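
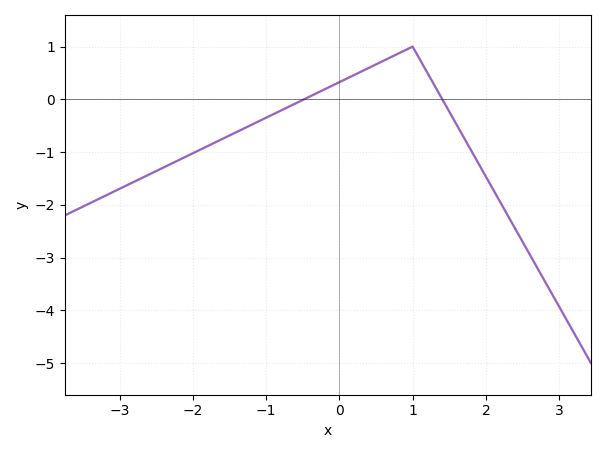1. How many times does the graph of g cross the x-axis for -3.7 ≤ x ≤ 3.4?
2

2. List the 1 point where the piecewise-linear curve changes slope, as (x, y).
(1, 1)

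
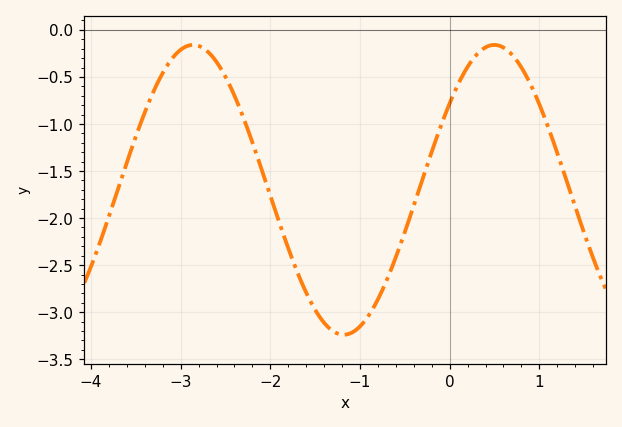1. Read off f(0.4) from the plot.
-0.2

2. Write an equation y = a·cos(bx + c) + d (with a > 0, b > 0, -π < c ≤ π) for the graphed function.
y = 1.54cos(1.9x - 0.93) - 1.7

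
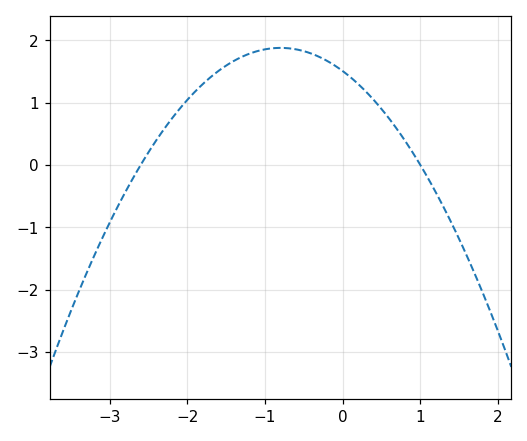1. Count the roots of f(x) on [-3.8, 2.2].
2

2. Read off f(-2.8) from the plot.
-0.4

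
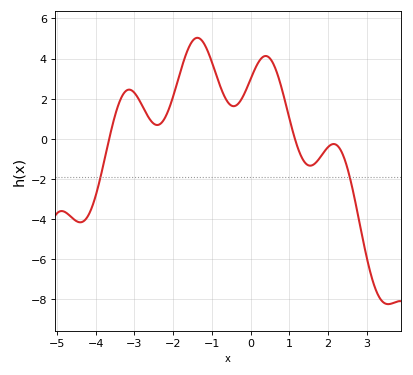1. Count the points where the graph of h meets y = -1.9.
2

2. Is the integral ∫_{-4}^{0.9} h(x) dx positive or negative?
positive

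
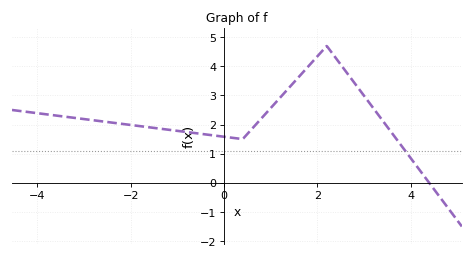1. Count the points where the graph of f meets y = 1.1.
1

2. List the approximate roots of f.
4.39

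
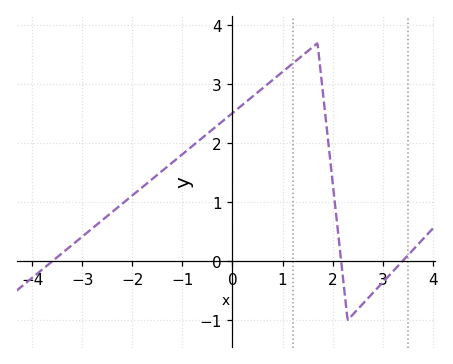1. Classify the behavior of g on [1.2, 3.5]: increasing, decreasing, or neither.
neither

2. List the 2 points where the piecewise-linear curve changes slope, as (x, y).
(1.7, 3.7); (2.3, -1)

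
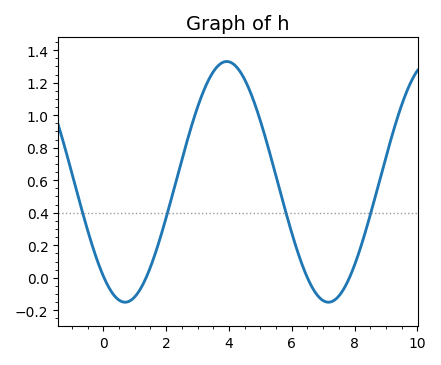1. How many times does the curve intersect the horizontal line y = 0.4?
4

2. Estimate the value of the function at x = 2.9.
1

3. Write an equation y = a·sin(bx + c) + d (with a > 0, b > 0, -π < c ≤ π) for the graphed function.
y = 0.74sin(0.97x - 2.2) + 0.59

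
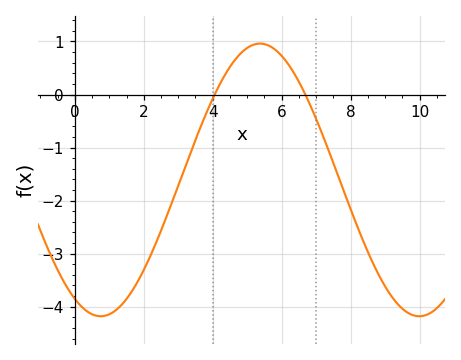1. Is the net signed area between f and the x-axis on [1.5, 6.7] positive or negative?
negative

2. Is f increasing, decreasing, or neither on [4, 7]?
neither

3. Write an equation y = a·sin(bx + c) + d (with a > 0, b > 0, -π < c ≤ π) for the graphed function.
y = 2.57sin(0.68x - 2.08) - 1.61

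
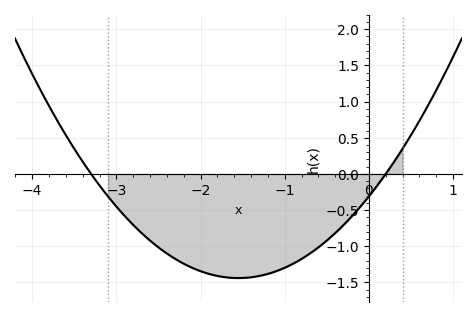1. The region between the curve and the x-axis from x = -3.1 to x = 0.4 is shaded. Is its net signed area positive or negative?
negative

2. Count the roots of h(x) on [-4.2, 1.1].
2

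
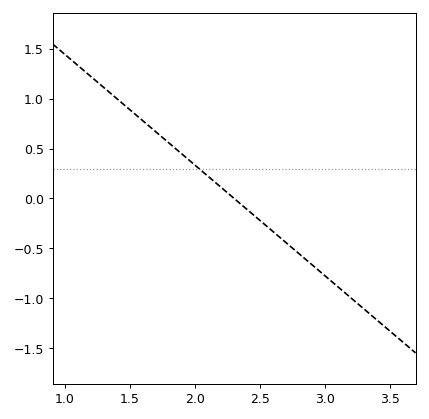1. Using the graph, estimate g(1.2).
1.22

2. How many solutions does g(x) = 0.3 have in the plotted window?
1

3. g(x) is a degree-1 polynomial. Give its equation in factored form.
y = -1.11(x - 2.3)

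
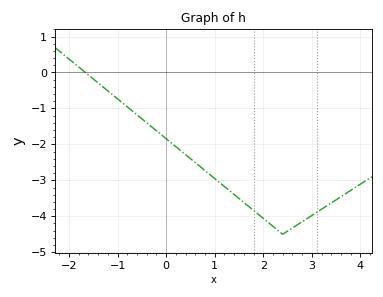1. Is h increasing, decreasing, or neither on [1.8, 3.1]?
neither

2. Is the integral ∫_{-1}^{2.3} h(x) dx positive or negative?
negative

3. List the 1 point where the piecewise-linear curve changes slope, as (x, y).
(2.4, -4.5)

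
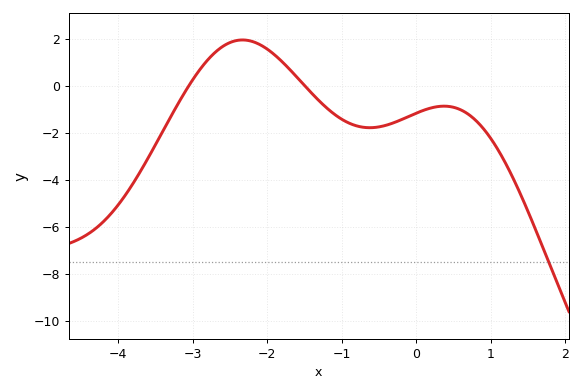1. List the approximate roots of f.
-3, -1.5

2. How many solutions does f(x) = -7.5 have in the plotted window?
1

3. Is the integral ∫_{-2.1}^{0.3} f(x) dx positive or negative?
negative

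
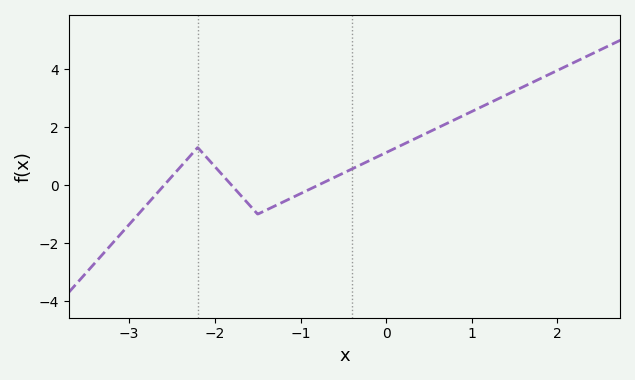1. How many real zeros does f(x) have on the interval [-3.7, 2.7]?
3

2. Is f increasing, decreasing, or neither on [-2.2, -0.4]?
neither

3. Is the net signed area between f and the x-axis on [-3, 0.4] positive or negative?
positive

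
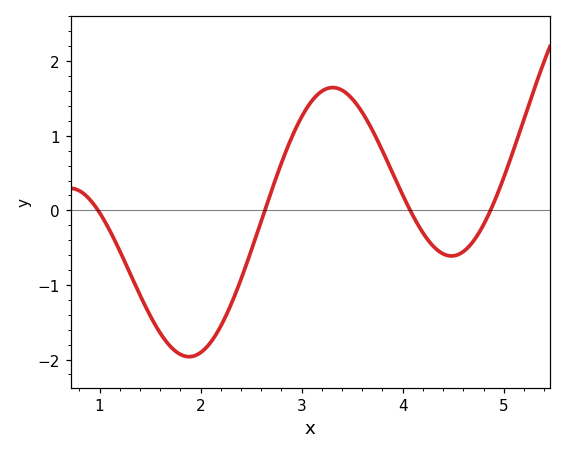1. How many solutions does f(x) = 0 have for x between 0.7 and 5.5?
4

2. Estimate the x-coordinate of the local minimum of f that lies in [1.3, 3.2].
1.9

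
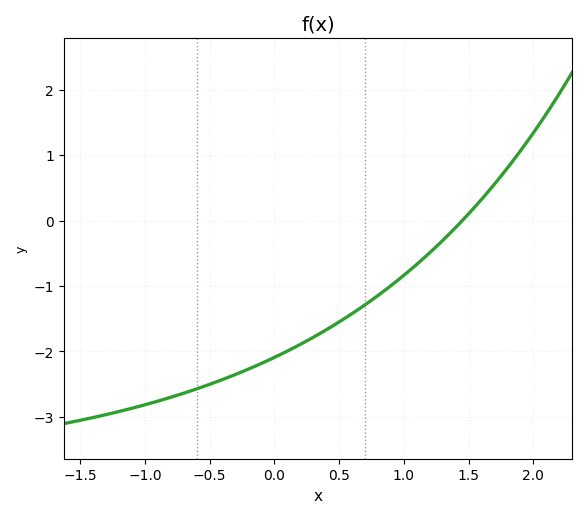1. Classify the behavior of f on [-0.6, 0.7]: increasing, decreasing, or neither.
increasing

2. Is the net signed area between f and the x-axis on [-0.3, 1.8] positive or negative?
negative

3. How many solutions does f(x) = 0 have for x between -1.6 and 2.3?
1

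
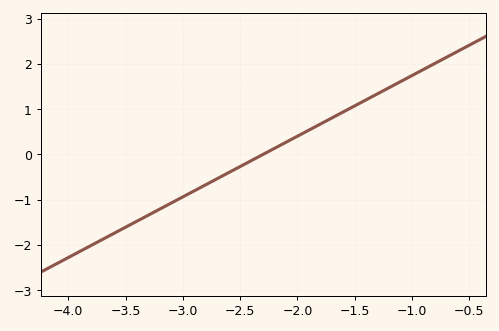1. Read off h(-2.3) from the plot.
0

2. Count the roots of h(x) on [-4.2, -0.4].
1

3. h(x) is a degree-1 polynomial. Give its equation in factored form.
y = 1.34(x + 2.3)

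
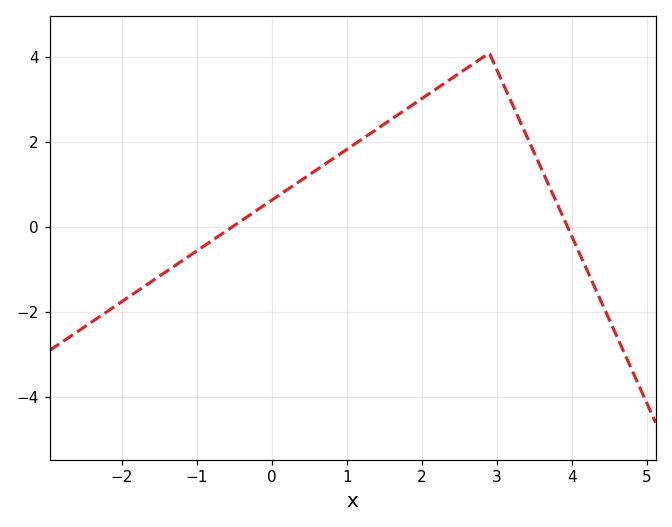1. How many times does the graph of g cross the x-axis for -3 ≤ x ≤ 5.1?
2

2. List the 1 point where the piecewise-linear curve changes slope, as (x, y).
(2.9, 4.1)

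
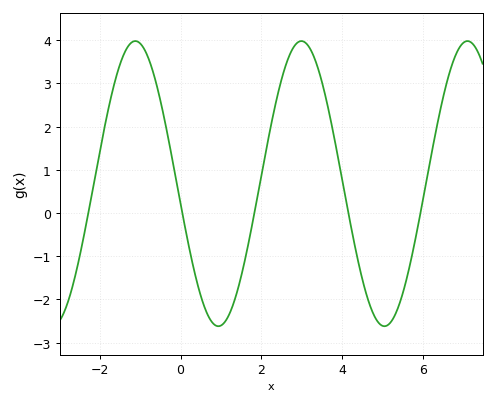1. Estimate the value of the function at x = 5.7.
-1.1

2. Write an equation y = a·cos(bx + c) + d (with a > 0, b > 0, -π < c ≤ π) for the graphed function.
y = 3.3cos(1.5x + 1.7) + 0.68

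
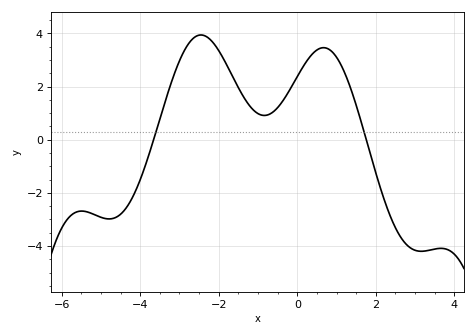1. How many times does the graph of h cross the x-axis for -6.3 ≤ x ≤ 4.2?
2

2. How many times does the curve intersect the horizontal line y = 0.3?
2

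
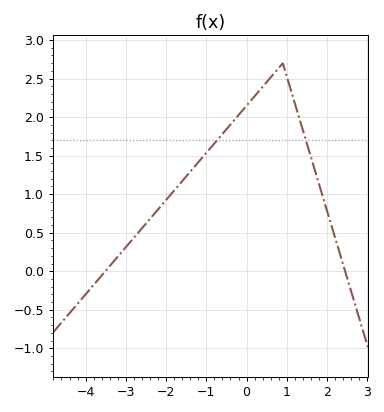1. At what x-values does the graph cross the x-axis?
-3.51, 2.45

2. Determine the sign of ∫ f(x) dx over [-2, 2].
positive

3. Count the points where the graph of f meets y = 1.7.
2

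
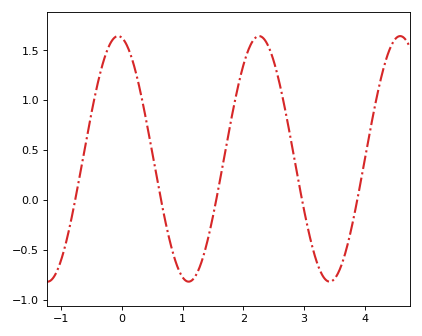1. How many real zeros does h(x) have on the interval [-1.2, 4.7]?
5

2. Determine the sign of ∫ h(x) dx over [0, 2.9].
positive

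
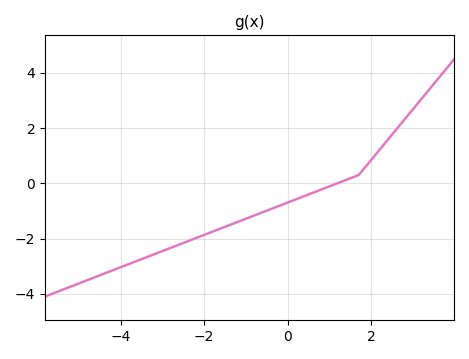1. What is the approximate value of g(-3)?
-2.4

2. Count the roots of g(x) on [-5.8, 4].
1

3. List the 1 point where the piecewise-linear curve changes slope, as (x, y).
(1.7, 0.3)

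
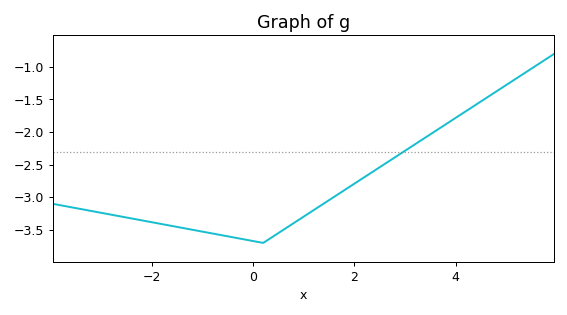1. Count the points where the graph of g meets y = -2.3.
1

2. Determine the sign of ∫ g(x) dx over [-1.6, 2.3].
negative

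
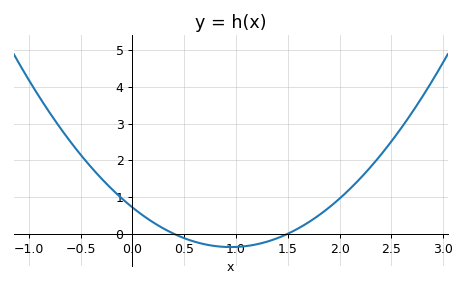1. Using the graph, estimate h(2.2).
1.51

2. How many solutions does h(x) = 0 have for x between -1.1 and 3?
2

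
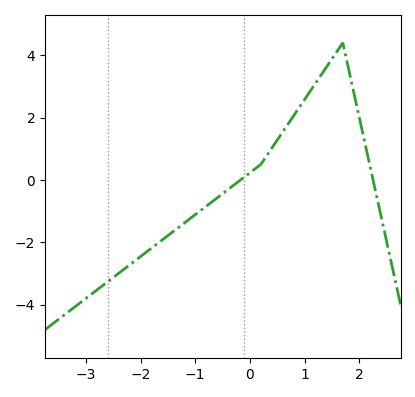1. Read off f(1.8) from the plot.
3.6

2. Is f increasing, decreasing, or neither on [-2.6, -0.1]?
increasing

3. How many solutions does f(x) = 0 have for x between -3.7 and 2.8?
2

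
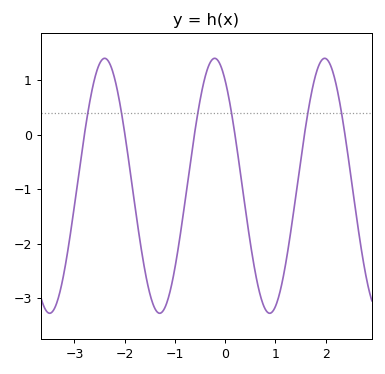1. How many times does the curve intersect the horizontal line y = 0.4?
6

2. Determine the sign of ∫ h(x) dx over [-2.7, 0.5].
negative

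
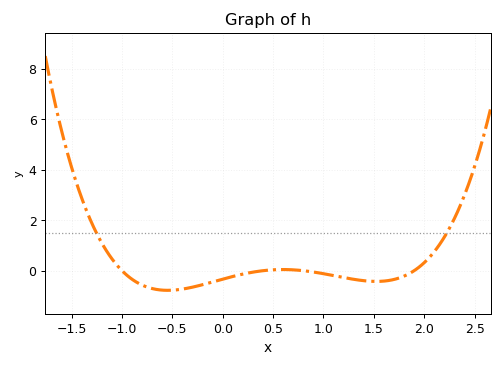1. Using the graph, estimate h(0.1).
-0.229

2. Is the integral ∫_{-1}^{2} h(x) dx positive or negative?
negative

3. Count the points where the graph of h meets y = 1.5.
2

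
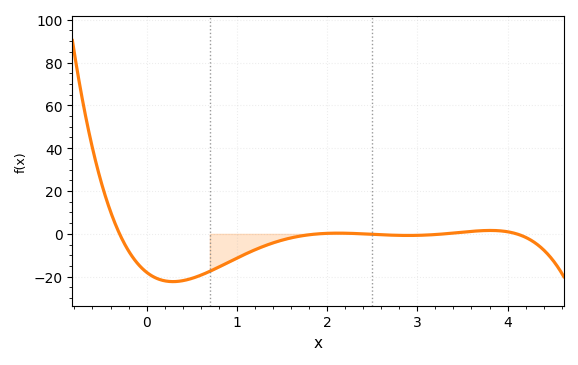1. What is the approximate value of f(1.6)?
-2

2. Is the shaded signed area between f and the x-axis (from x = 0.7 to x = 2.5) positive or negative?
negative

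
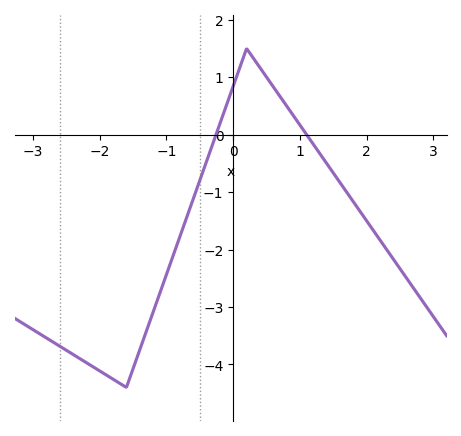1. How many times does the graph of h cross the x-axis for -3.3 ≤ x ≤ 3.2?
2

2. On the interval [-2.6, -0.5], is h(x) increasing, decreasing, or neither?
neither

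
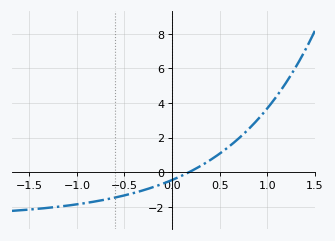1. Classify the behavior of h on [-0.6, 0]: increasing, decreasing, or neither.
increasing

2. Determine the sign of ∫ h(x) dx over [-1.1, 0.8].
negative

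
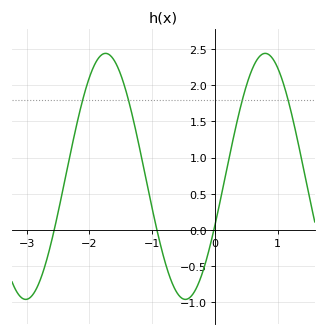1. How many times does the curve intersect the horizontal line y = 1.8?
4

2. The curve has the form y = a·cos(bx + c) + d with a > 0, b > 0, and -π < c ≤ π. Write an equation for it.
y = 1.7cos(2.47x - 1.98) + 0.74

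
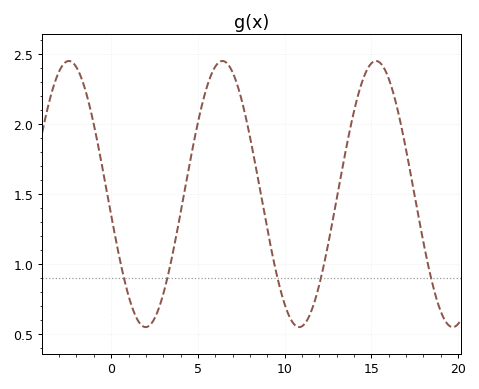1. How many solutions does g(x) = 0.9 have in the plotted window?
5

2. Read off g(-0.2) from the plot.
1.48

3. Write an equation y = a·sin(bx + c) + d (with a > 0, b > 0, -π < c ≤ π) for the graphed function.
y = 0.95sin(0.71x - 2.98) + 1.5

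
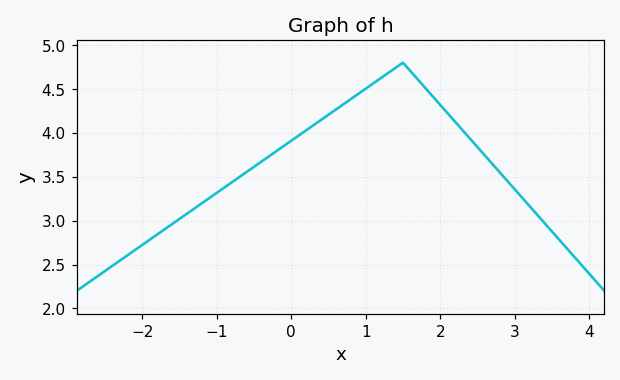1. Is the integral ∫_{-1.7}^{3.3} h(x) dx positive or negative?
positive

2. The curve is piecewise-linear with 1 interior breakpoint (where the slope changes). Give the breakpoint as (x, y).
(1.5, 4.8)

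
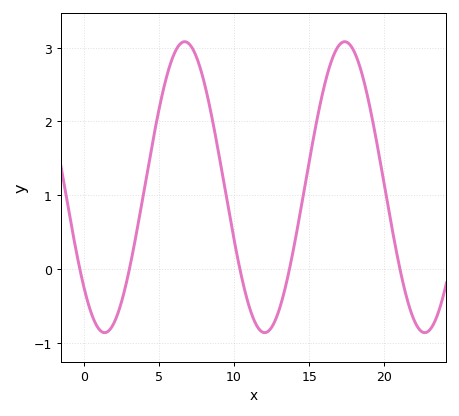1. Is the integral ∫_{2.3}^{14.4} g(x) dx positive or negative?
positive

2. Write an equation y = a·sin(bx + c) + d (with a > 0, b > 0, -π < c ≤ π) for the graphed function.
y = 1.97sin(0.59x - 2.4) + 1.11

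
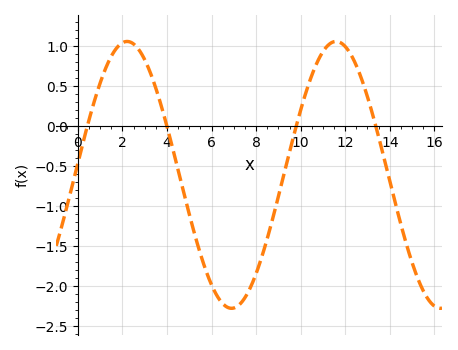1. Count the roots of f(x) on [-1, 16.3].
4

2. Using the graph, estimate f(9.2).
-0.65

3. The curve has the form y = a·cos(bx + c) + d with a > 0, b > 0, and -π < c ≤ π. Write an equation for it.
y = 1.67cos(0.67x - 1.5) - 0.61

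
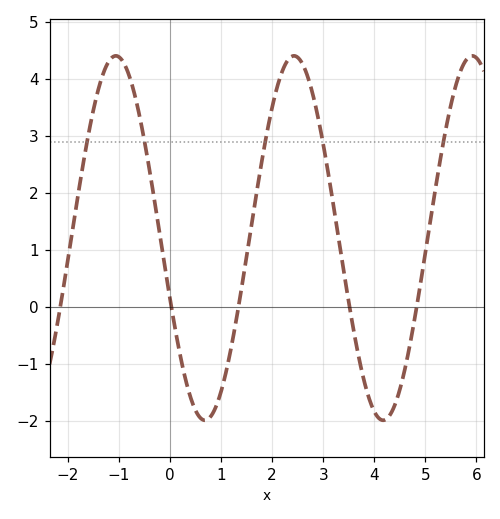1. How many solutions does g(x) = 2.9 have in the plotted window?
5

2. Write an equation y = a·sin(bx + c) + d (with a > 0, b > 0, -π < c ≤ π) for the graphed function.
y = 3.2sin(1.8x - 2.8) + 1.21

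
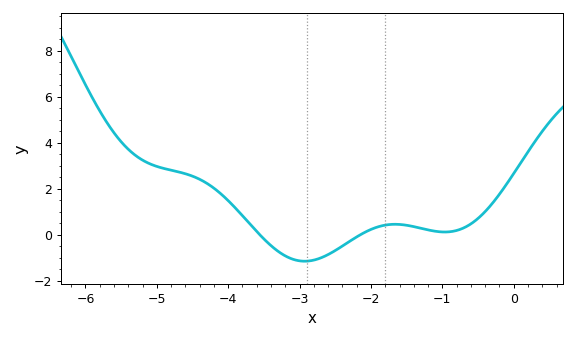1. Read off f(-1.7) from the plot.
0.4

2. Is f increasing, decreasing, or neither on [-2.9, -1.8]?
increasing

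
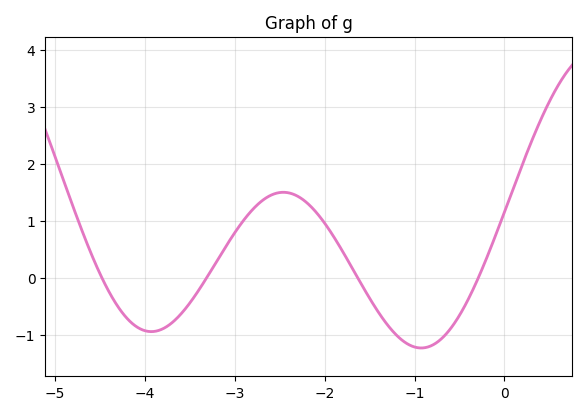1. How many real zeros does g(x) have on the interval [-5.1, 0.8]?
4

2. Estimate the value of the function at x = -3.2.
0.3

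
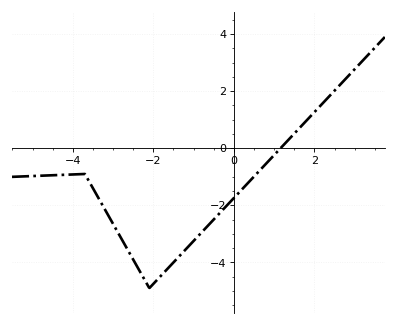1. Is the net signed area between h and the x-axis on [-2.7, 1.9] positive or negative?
negative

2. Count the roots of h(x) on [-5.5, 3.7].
1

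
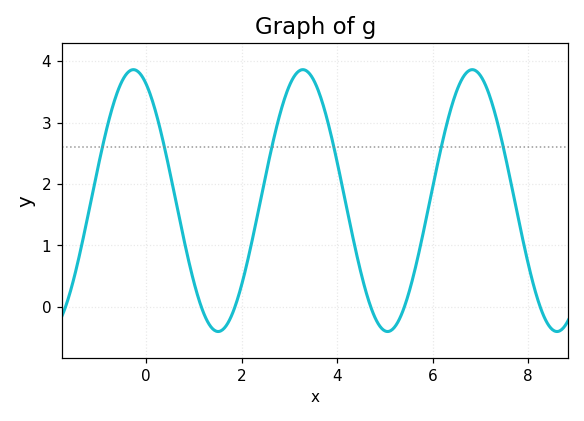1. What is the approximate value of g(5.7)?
0.8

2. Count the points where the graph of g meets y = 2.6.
6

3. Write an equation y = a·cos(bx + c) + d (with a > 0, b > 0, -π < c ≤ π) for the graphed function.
y = 2.13cos(1.8x + 0.47) + 1.73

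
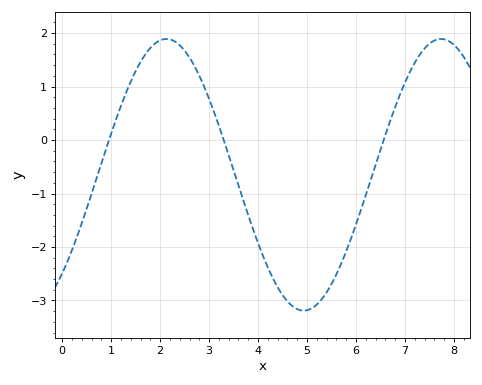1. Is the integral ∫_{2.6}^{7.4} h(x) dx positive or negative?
negative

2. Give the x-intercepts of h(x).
1, 3.2, 6.6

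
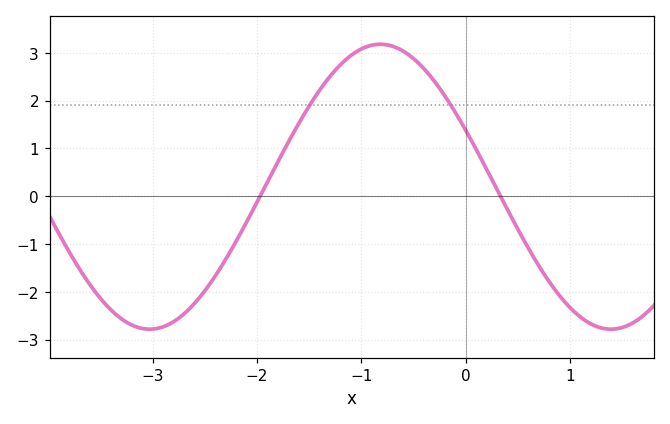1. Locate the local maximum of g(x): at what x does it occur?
-0.8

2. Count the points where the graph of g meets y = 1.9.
2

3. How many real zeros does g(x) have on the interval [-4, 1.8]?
2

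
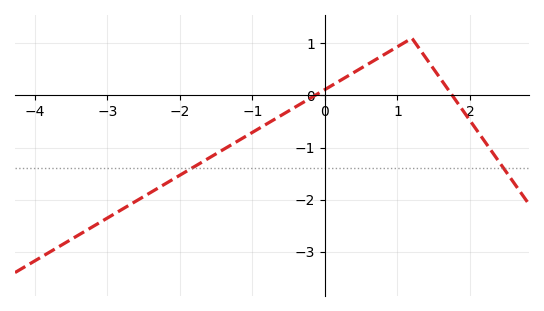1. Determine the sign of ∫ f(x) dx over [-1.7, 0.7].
negative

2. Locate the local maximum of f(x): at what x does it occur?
1.2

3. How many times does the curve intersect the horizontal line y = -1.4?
2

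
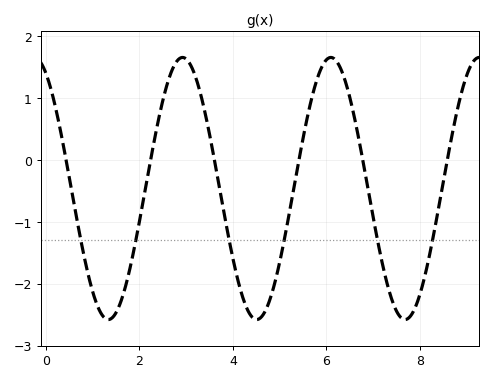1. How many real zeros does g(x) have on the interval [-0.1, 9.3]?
6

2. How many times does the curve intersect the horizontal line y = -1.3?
6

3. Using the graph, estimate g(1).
-2.13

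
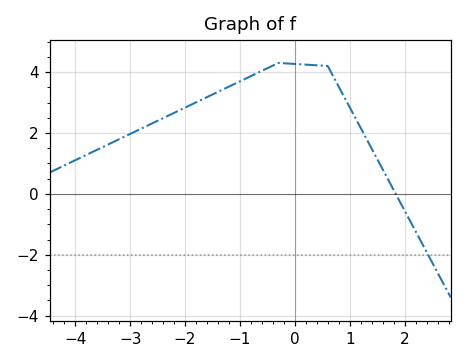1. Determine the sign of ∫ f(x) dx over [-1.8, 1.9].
positive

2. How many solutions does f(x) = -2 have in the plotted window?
1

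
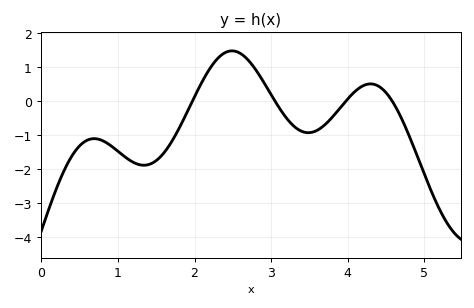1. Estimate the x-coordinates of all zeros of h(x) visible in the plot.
2, 3.1, 4, 4.6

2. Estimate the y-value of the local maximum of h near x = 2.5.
1.5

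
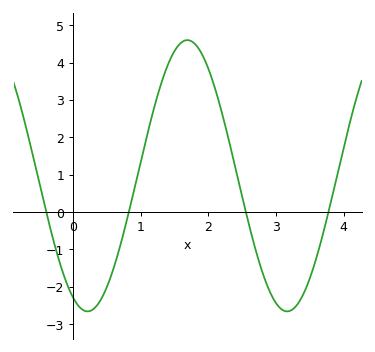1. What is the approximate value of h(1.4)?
3.92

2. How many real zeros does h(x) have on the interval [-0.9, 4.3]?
4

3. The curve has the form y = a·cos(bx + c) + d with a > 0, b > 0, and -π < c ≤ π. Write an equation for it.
y = 3.63cos(2.13x + 2.68) + 0.97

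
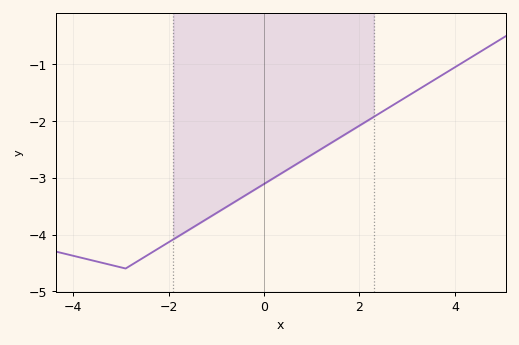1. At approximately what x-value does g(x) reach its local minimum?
-2.9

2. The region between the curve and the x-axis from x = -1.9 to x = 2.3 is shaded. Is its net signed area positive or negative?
negative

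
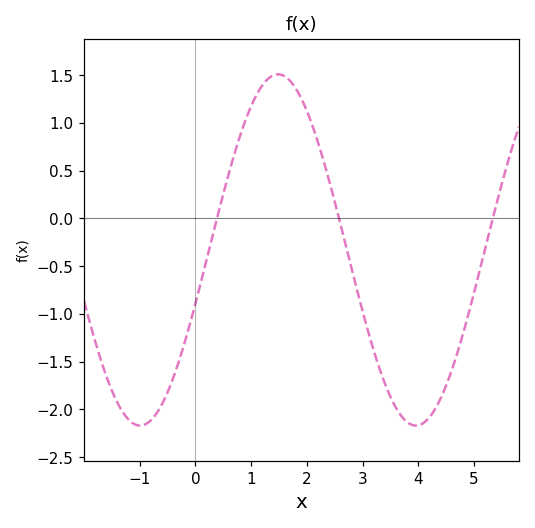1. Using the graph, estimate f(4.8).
-1.2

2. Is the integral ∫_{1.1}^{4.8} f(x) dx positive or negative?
negative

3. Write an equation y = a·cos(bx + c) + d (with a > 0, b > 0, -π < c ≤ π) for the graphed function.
y = 1.84cos(1.3x - 1.9) - 0.33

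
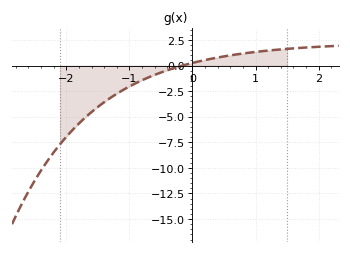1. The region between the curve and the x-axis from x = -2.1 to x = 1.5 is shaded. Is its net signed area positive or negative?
negative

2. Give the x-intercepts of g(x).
-0.159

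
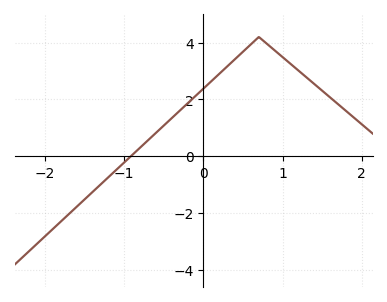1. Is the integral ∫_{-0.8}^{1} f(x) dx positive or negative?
positive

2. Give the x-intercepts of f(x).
-0.917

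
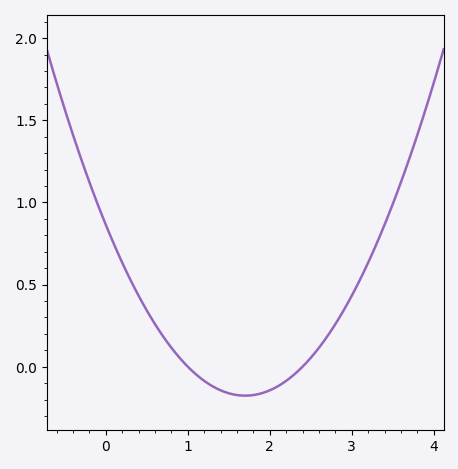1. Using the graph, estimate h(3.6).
1.1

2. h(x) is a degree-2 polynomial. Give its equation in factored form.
y = 0.36(x - 1)(x - 2.4)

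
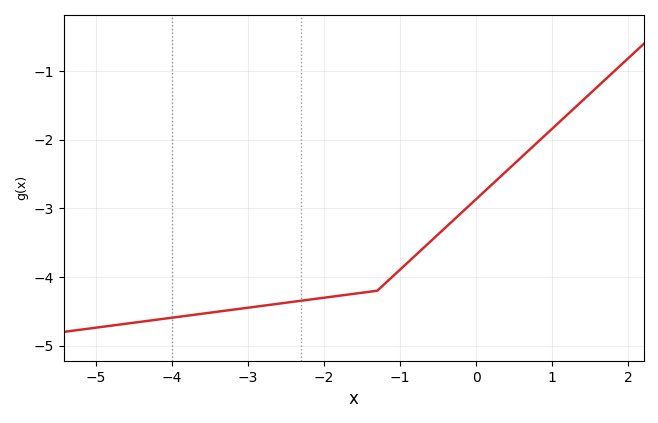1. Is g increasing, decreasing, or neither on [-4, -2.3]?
increasing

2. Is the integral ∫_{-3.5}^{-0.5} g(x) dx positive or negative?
negative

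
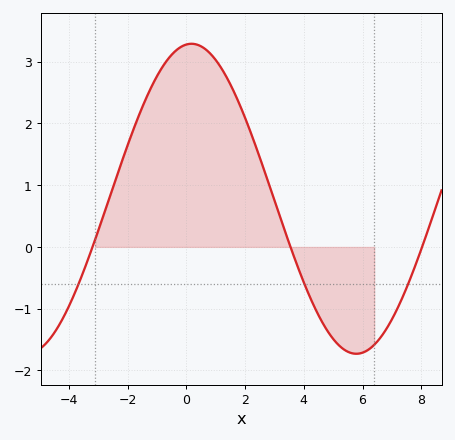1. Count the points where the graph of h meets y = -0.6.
3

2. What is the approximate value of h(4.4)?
-1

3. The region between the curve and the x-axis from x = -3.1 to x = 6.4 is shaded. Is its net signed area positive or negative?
positive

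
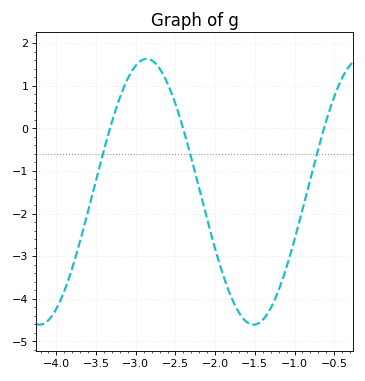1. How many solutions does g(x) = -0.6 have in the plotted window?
3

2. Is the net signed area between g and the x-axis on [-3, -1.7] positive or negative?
negative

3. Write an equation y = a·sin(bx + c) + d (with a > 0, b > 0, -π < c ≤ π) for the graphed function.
y = 3.12sin(2.3x + 2) - 1.49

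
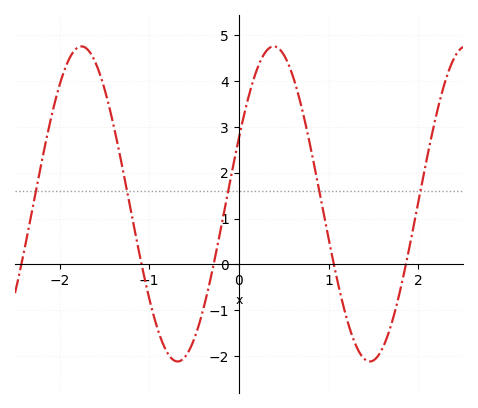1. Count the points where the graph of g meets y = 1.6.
5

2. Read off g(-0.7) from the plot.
-2.12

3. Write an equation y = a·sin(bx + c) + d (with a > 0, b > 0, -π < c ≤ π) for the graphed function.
y = 3.44sin(2.93x + 0.432) + 1.32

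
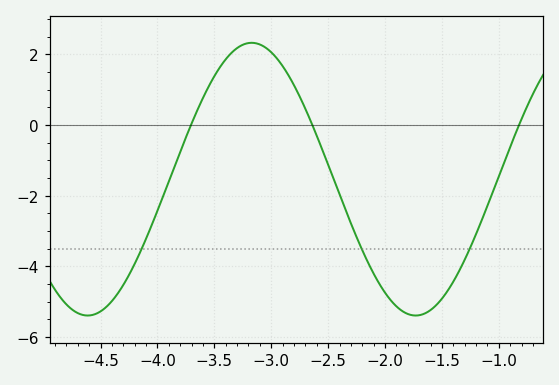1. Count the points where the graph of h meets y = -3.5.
3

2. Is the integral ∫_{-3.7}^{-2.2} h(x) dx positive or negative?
positive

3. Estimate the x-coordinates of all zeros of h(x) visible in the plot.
-3.71, -2.64, -0.823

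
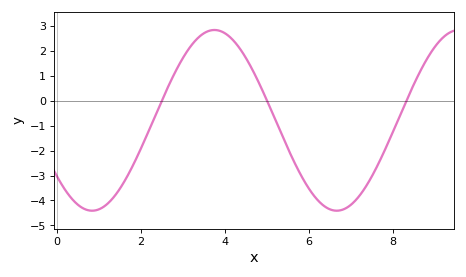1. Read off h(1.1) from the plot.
-4.3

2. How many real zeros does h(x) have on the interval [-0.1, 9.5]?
3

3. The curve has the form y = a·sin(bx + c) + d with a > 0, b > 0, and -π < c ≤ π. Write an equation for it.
y = 3.62sin(1.1x - 2.5) - 0.79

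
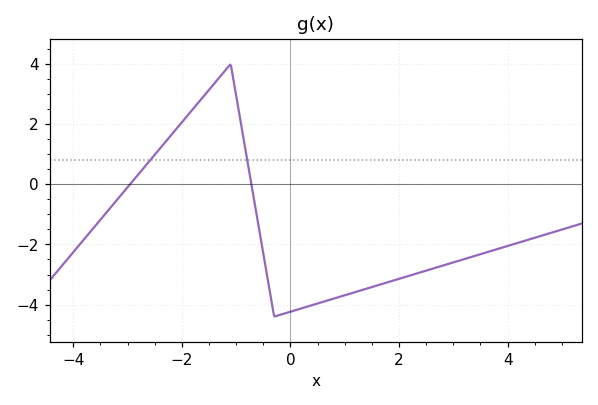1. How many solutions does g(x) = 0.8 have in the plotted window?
2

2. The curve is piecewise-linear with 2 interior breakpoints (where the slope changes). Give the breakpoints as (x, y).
(-1.1, 4); (-0.3, -4.4)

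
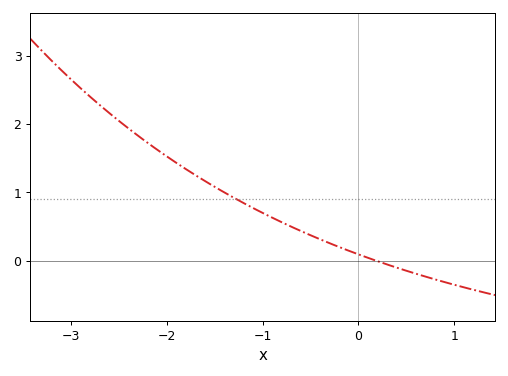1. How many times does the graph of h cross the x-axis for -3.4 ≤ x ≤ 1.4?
1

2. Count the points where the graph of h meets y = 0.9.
1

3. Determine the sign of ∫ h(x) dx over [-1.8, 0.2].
positive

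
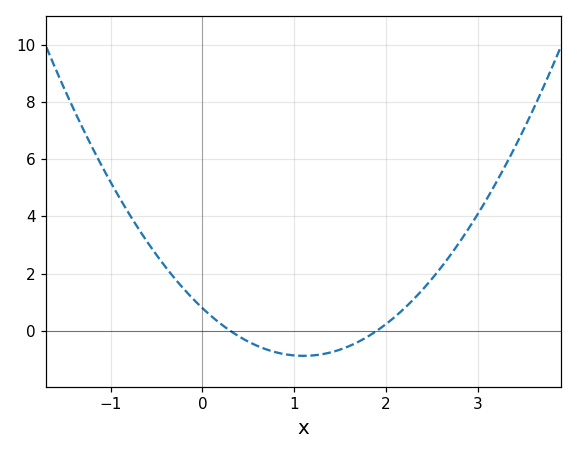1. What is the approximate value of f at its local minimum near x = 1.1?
-0.8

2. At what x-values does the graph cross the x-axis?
0.3, 1.9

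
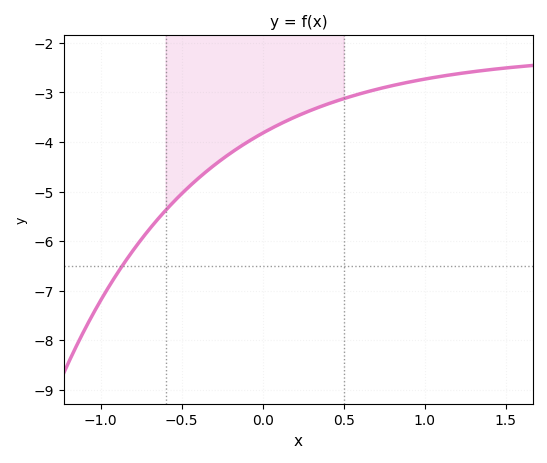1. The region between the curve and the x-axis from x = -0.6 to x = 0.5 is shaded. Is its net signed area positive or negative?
negative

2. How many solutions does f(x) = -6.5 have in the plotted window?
1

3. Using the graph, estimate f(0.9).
-2.8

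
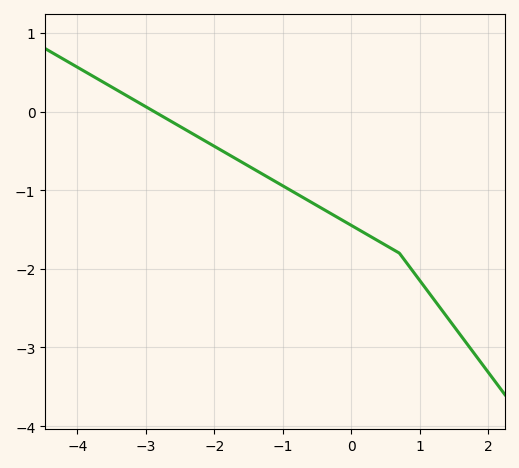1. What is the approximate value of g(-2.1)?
-0.4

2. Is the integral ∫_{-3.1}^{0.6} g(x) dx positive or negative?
negative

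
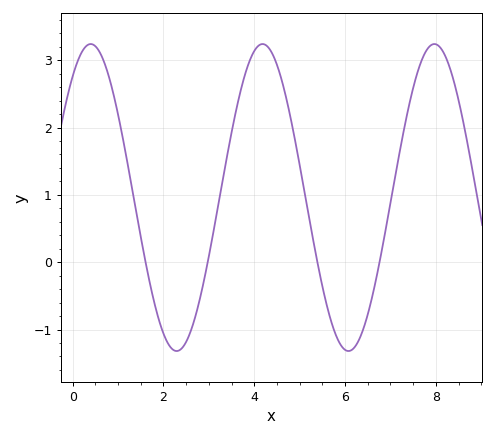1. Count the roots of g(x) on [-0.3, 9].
4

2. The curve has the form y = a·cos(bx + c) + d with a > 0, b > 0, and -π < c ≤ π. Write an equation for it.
y = 2.28cos(1.7x - 0.66) + 0.96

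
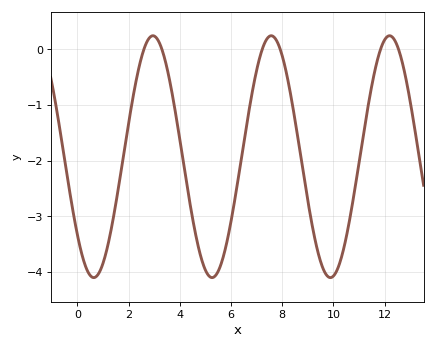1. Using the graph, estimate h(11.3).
-1.2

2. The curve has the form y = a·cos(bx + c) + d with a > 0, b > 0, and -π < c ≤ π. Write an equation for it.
y = 2.17cos(1.4x + 2.3) - 1.93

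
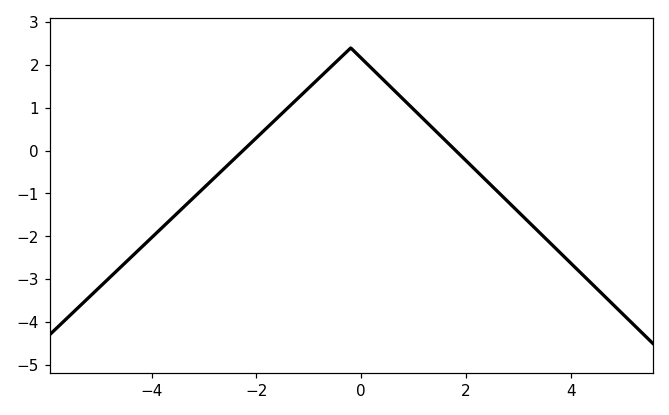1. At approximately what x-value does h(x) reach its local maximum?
-0.2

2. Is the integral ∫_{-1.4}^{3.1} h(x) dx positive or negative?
positive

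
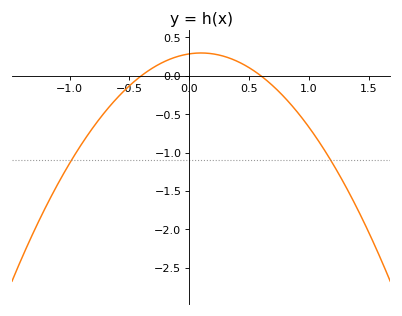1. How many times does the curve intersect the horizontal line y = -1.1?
2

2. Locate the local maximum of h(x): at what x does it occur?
0.1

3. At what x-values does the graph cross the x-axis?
-0.4, 0.6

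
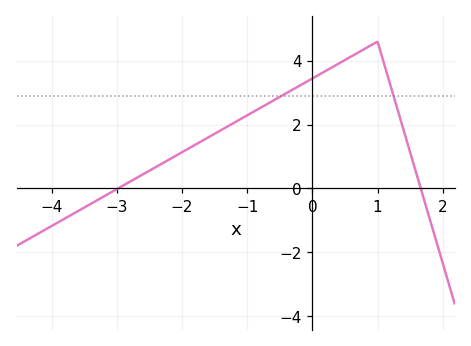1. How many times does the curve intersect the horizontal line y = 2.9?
2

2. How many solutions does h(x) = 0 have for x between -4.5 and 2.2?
2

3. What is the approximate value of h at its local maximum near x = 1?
4.6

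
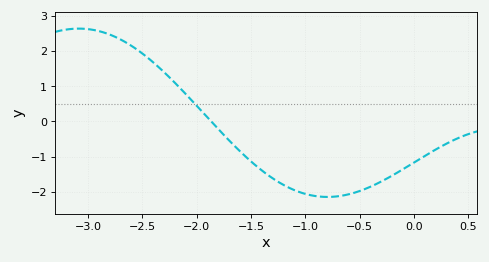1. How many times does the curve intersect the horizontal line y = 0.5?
1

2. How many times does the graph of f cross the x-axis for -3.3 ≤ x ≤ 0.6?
1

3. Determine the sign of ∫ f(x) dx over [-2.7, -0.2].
negative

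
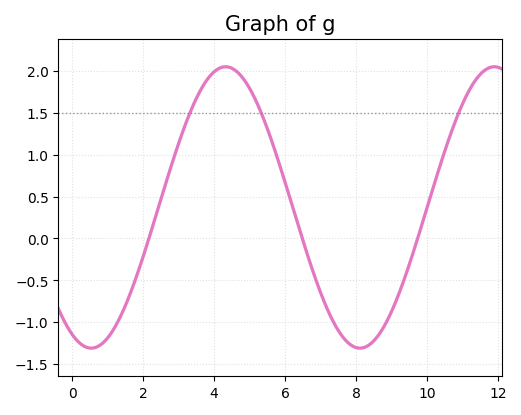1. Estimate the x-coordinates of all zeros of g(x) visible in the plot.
2.17, 6.49, 9.74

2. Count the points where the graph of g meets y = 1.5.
3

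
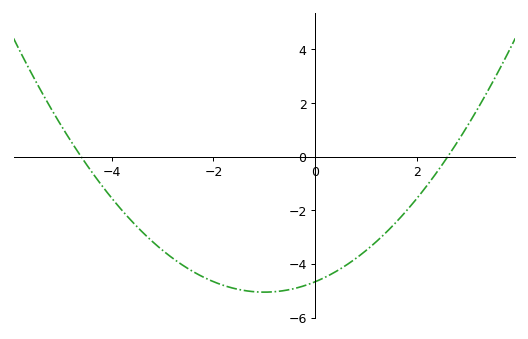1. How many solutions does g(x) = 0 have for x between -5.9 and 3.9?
2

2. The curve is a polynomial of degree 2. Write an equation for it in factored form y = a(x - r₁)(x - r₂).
y = 0.39(x + 4.6)(x - 2.6)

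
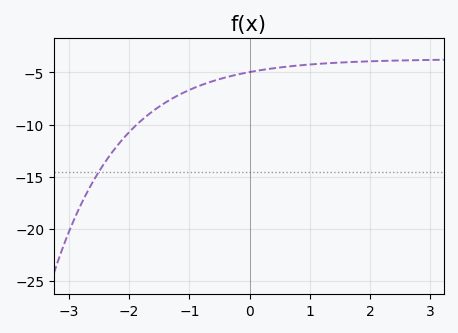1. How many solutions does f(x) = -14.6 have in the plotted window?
1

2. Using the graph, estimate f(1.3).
-4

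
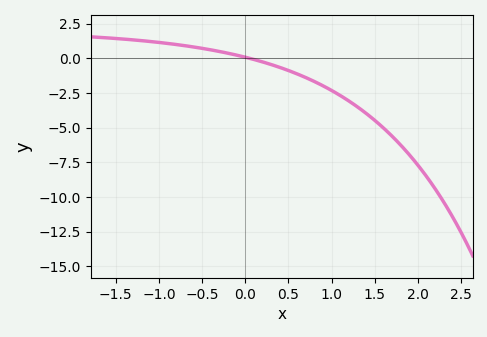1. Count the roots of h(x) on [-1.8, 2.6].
1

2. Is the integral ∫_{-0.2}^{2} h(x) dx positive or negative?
negative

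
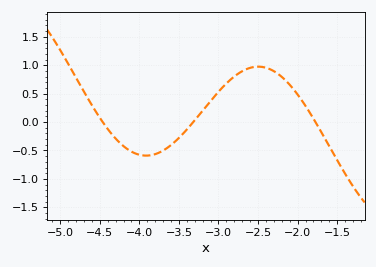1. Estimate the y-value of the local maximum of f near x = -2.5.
0.975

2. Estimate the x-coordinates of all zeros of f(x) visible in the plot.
-4.46, -3.32, -1.77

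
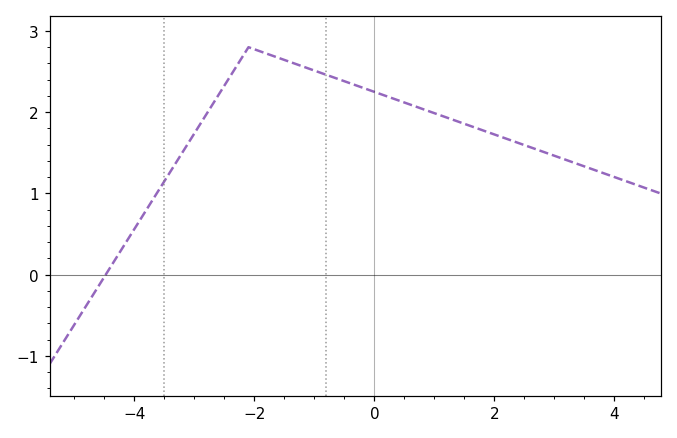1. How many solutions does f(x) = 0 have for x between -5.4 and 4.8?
1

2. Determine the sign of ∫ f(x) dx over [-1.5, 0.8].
positive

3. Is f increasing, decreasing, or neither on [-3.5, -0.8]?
neither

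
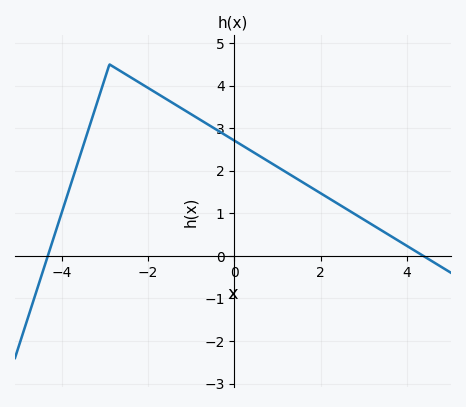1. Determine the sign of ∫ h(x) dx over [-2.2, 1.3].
positive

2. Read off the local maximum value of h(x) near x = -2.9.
4.5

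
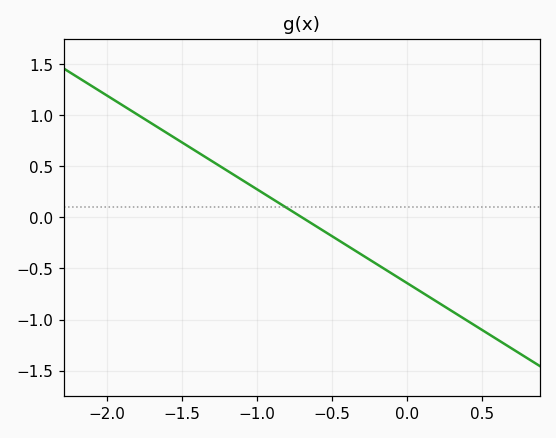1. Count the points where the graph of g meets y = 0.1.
1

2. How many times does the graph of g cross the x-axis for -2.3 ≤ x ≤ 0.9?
1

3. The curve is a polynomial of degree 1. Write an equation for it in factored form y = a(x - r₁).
y = -0.92(x + 0.7)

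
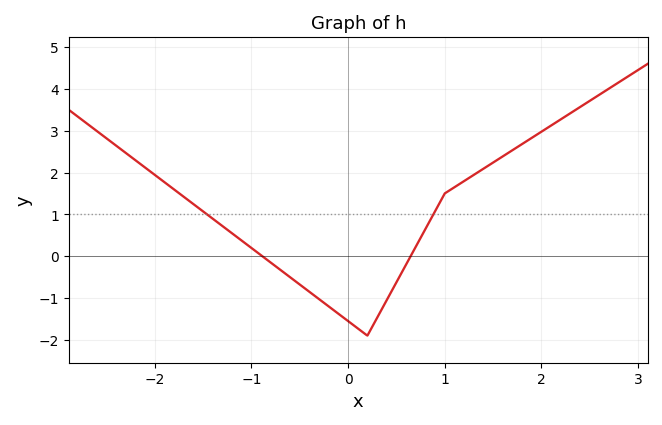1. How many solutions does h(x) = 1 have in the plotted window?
2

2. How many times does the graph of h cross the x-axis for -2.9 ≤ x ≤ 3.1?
2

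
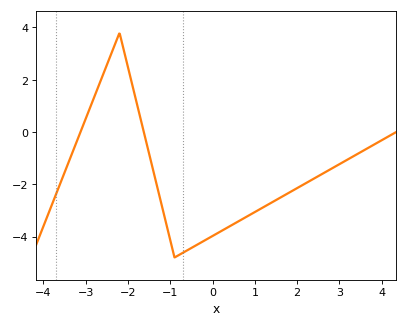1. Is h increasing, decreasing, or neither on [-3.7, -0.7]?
neither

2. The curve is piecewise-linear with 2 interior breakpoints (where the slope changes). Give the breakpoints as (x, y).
(-2.2, 3.8); (-0.9, -4.8)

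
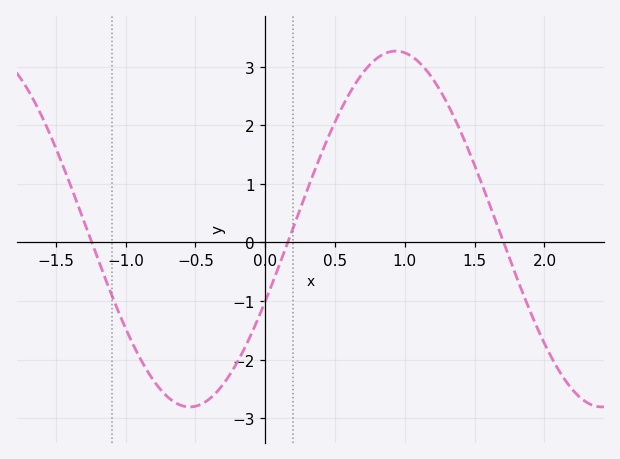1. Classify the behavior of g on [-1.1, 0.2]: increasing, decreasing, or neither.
neither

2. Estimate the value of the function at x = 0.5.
2.1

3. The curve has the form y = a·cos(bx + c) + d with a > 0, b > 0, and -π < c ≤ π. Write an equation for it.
y = 3.04cos(2.1x - 2) + 0.23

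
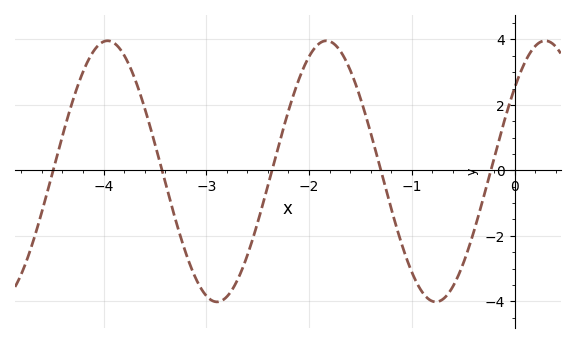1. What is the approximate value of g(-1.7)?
3.67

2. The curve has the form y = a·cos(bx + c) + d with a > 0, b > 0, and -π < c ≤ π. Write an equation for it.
y = 3.99cos(2.95x - 0.882) - 0.03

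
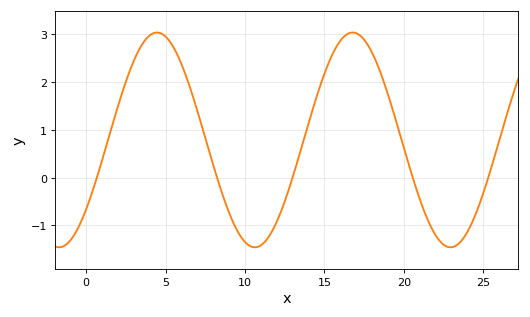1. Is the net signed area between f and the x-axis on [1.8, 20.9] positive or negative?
positive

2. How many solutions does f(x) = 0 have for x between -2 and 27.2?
5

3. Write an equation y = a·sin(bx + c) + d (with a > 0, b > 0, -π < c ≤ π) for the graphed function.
y = 2.25sin(0.51x - 0.702) + 0.79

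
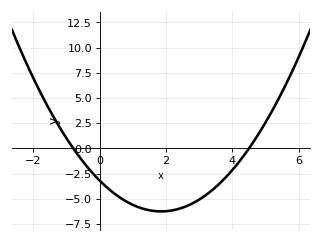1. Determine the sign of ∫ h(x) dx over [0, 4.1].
negative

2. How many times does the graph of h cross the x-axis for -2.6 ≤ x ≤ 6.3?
2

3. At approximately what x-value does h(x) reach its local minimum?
1.85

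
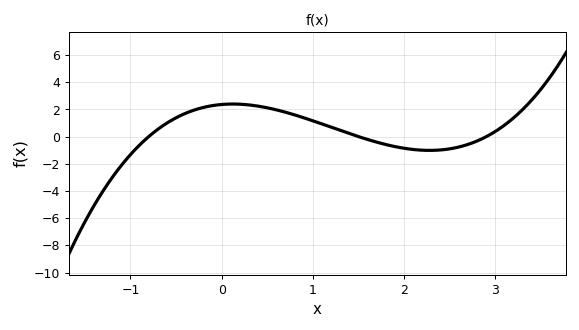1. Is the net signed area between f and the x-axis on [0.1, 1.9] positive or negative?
positive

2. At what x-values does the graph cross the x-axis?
-0.8, 1.5, 2.9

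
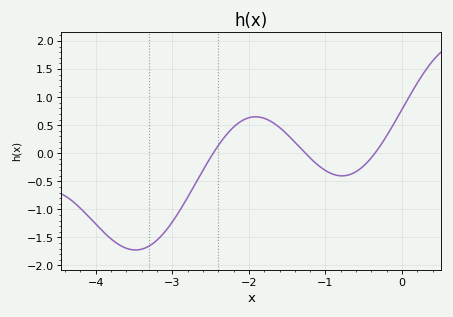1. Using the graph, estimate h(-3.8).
-1.55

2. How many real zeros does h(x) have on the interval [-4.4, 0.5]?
3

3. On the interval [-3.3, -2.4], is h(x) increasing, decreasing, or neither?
increasing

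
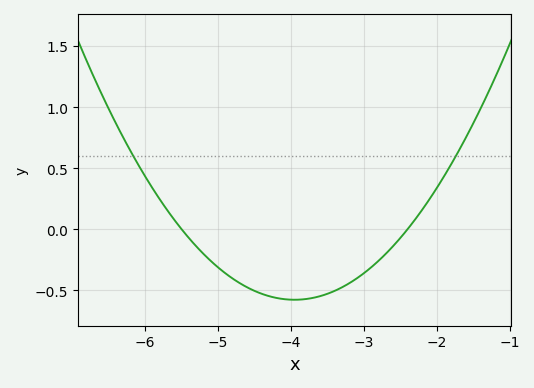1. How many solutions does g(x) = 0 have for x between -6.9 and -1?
2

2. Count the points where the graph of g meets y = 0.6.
2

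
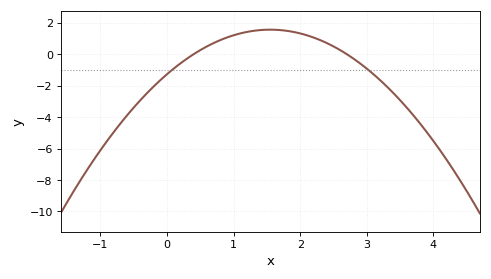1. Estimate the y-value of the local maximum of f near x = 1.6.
1.6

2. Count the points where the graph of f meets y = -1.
2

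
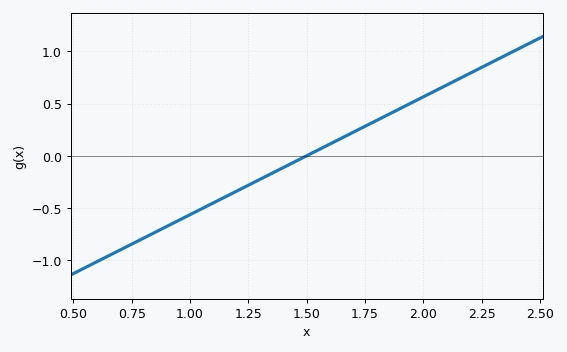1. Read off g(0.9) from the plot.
-0.7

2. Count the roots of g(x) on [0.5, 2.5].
1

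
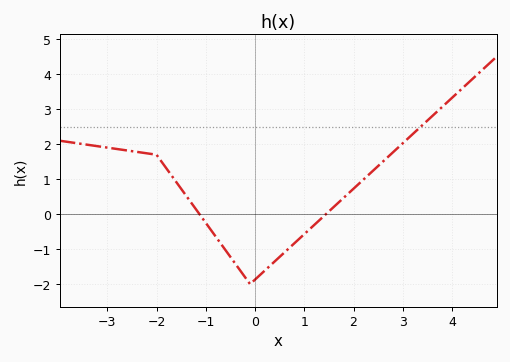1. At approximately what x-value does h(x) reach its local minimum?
-0.099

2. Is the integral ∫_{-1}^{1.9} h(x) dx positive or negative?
negative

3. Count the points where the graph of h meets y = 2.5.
1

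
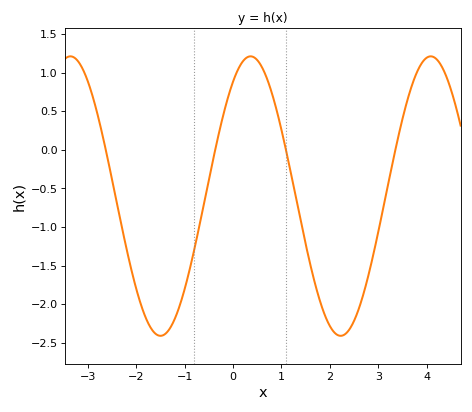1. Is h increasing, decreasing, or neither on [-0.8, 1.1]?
neither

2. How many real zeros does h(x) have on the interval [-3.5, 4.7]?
4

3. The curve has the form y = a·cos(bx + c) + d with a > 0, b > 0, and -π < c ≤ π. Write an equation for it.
y = 1.81cos(1.69x - 0.612) - 0.6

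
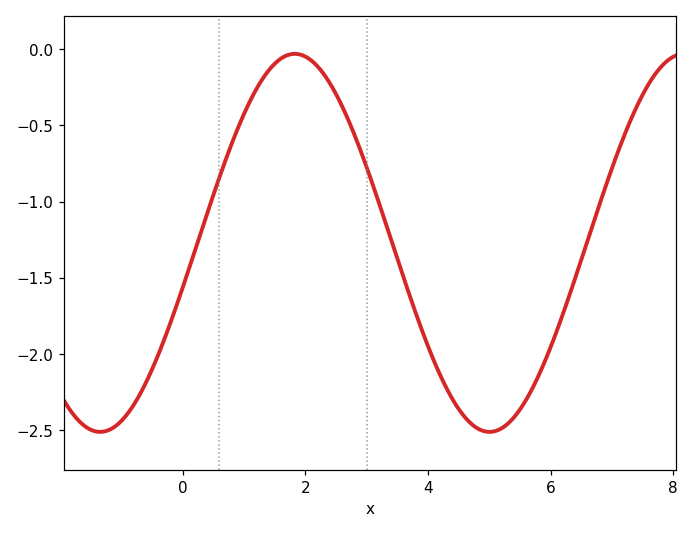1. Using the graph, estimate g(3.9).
-1.85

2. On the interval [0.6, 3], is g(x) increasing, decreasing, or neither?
neither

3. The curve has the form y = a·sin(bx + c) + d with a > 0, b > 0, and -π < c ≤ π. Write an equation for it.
y = 1.24sin(0.99x - 0.24) - 1.27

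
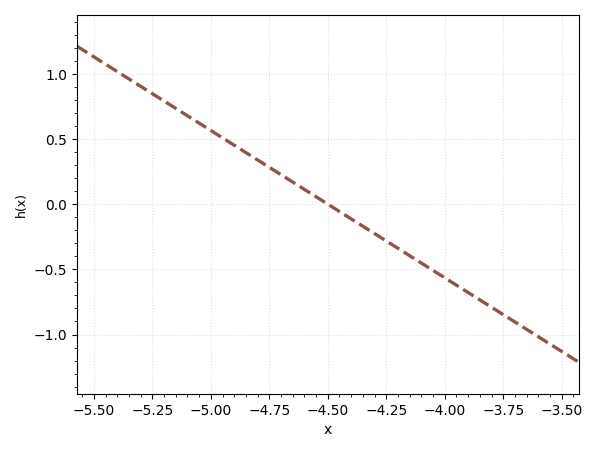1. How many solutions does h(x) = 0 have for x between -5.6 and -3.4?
1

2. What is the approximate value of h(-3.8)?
-0.791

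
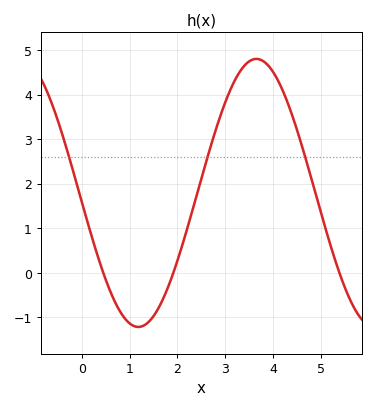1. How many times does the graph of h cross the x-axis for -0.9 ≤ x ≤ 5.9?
3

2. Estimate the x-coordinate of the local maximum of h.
3.66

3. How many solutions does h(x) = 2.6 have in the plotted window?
3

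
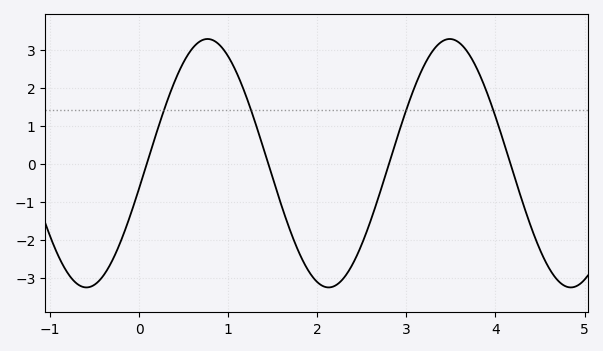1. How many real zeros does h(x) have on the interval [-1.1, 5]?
4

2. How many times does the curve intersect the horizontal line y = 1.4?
4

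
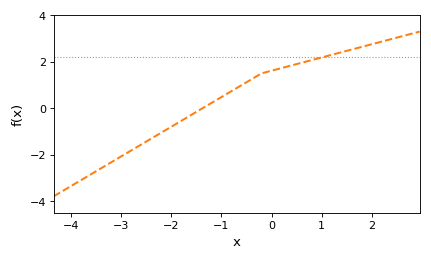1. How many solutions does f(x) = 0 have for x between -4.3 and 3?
1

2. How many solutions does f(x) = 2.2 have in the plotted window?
1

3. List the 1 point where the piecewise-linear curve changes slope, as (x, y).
(-0.2, 1.5)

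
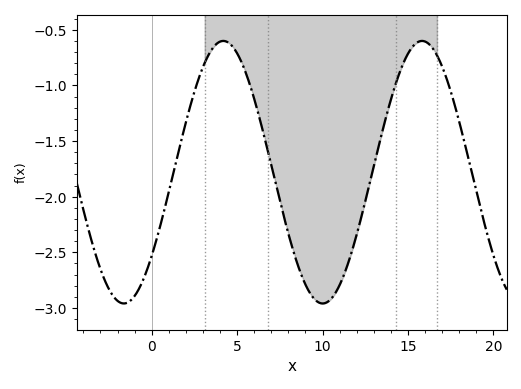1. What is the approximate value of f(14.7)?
-0.8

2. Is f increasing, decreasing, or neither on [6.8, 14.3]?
neither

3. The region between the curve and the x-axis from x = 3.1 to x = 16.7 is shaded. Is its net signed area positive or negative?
negative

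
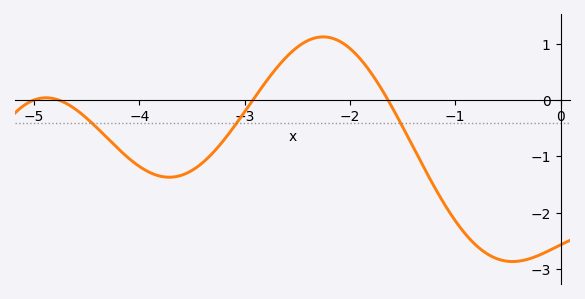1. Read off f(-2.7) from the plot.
0.563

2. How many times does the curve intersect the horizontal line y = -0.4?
3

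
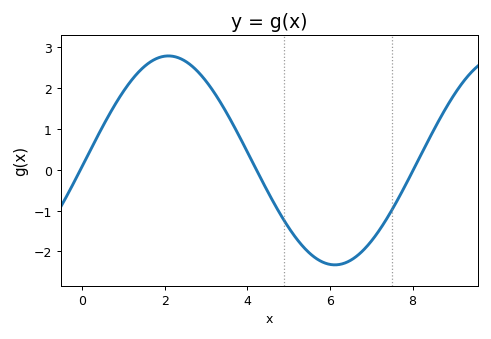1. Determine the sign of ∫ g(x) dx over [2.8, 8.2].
negative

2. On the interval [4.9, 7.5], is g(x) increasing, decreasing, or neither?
neither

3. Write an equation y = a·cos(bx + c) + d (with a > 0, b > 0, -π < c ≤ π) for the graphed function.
y = 2.56cos(0.78x - 1.63) + 0.23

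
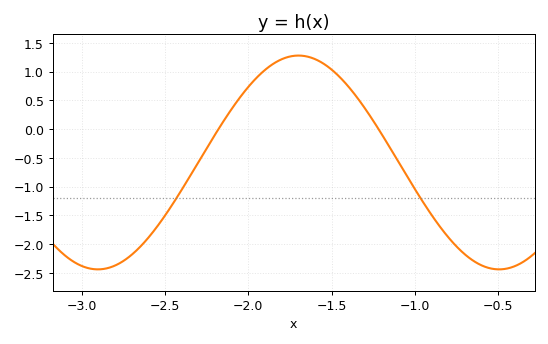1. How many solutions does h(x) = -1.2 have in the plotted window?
2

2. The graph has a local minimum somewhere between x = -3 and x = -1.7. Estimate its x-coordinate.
-2.9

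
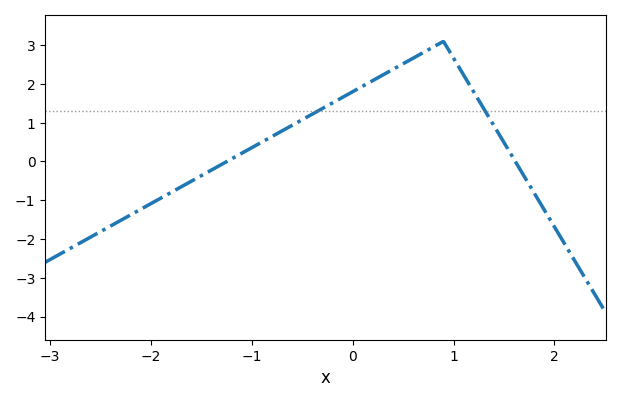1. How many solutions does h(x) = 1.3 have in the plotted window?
2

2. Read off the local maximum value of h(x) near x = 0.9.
3.1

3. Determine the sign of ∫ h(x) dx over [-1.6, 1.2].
positive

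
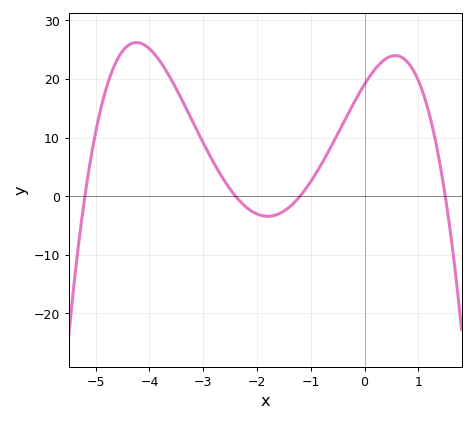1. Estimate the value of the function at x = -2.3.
-1.03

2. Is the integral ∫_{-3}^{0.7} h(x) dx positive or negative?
positive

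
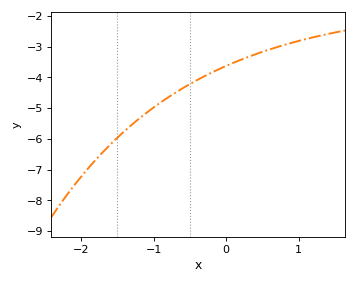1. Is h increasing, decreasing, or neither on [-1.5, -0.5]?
increasing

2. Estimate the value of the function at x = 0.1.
-3.5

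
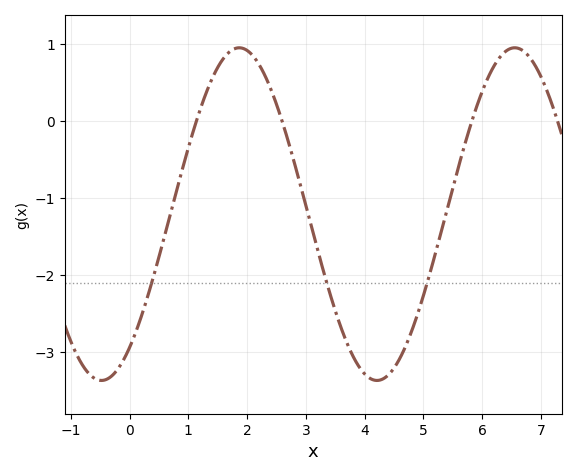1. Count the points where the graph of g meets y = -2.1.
3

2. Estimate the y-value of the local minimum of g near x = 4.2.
-3.4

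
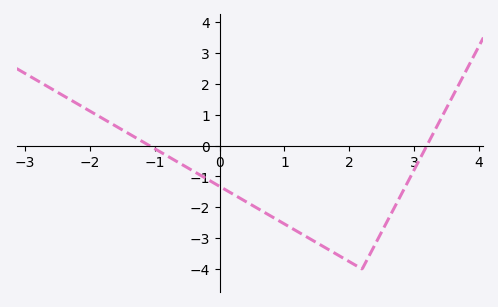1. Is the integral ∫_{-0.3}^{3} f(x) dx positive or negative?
negative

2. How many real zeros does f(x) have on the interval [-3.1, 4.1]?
2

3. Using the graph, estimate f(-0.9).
-0.2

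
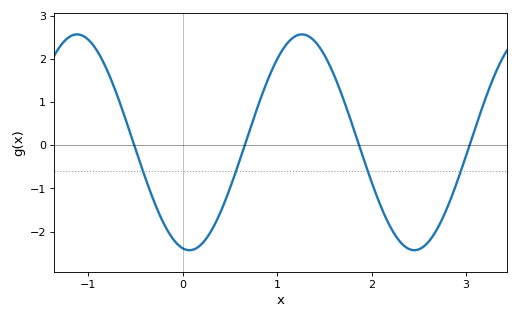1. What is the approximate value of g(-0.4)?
-0.7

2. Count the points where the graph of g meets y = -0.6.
4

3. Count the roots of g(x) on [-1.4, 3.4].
4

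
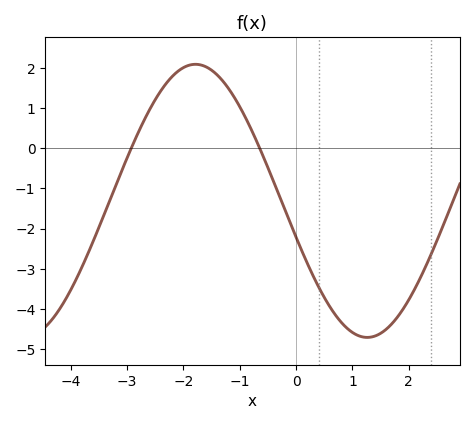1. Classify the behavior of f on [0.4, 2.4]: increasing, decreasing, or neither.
neither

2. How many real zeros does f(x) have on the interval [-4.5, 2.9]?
2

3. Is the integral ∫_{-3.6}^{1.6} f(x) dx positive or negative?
negative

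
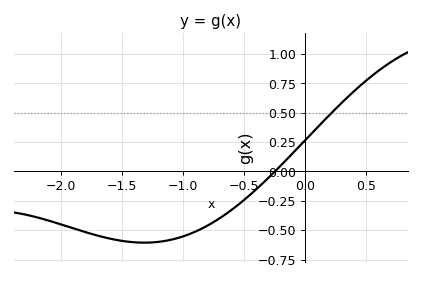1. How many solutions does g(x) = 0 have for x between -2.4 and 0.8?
1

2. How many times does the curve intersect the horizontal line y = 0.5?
1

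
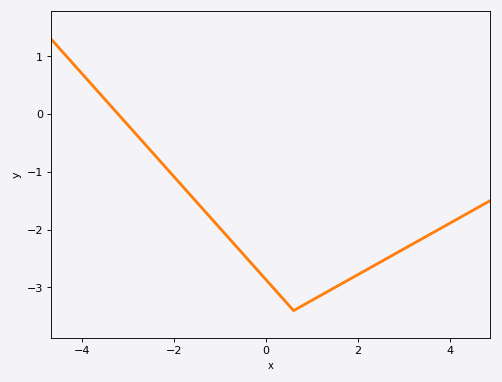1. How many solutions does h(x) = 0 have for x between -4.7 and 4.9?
1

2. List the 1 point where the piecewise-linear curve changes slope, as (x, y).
(0.6, -3.4)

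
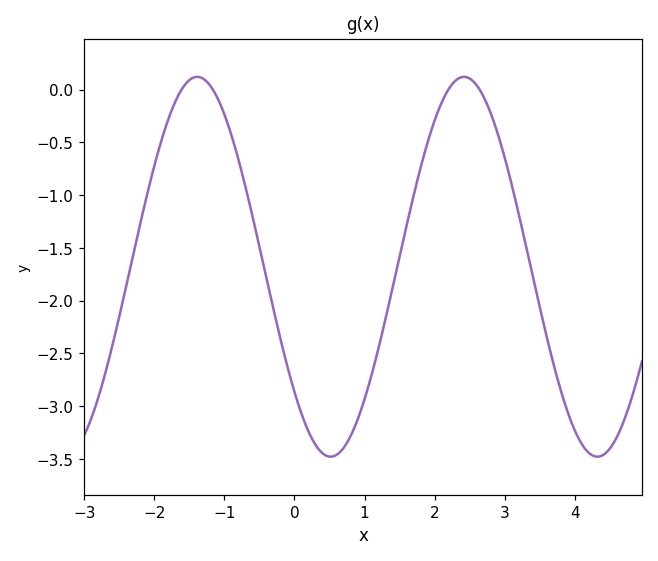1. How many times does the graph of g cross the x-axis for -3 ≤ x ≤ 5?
4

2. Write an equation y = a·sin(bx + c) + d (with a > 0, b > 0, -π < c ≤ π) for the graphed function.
y = 1.8sin(1.65x - 2.42) - 1.68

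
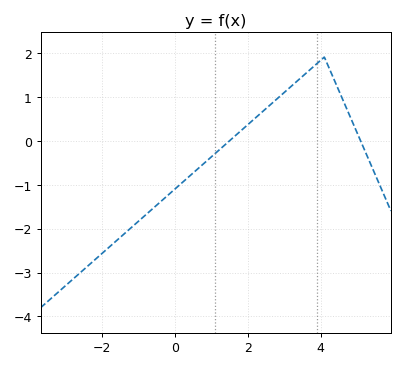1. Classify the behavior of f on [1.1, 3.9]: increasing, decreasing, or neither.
increasing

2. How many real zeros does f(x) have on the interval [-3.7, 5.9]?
2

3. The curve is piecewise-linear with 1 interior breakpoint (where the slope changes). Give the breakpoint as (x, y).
(4.1, 1.9)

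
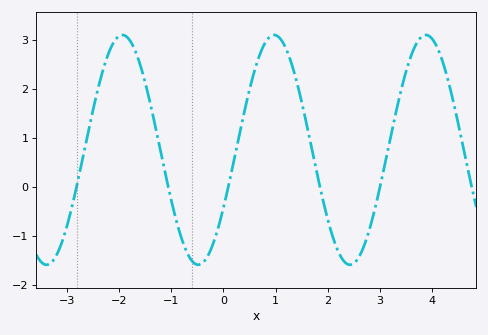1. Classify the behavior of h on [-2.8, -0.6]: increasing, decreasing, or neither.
neither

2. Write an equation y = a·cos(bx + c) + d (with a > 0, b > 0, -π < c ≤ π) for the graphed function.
y = 2.35cos(2.2x - 2.1) + 0.76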